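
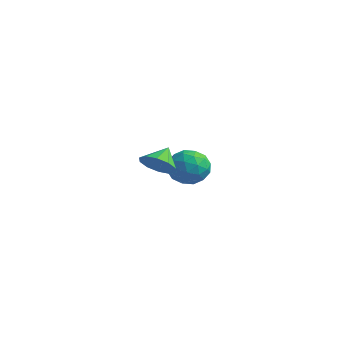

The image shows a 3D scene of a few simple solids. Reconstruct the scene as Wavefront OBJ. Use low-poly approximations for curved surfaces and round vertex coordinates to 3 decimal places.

v -2.526 1.675 0.85
v -1.837 2.289 0.561
v -1.463 0.531 0.959
v -0.774 1.145 0.67
v -1.185 1.254 1.539
v -1.842 1.961 1.471
v -1.458 0.859 0.049
v -2.115 1.566 -0.019
v -1.176 1.784 0.066
v -1.008 2.028 0.987
v -2.292 0.792 0.533
v -2.124 1.036 1.454
v -2.275 2.082 0.696
v -1.025 0.738 0.824
v -1.267 0.802 1.335
v -0.862 1.163 1.165
v -2.278 1.89 1.231
v -1.873 2.25 1.061
v -1.49 1.642 1.636
v -1.427 0.57 0.459
v -1.022 0.93 0.289
v -2.438 1.657 0.355
v -2.033 2.018 0.185
v -1.81 1.178 -0.116
v -1.481 2.147 0.235
v -0.856 1.474 0.299
v -1.258 1.306 -0.066
v -1.644 1.722 -0.106
v -1.382 2.29 0.777
v -0.757 1.618 0.841
v -0.999 1.682 1.351
v -1.386 2.097 1.311
v -0.994 1.994 0.485
v -2.543 1.202 0.679
v -1.918 0.53 0.743
v -1.914 0.723 0.209
v -2.301 1.138 0.169
v -2.444 1.346 1.221
v -1.819 0.673 1.285
v -1.656 1.098 1.626
v -2.042 1.514 1.586
v -2.306 0.826 1.035
v 2.125 -3.752 3.424
v 2.872 -3.529 3.41
v 1.915 -3.008 4.076
v 2.639 -3.29 3.063
v 2.209 -3.227 2.853
v 1.747 -3.365 2.862
v 1.43 -3.65 3.085
v 1.377 -3.975 3.438
v 1.611 -4.213 3.786
v 2.04 -4.276 3.996
v 2.502 -4.138 3.987
v 2.82 -3.853 3.763
f 1 38 17
f 38 12 41
f 17 41 6
f 38 41 17
f 1 17 13
f 17 6 18
f 13 18 2
f 17 18 13
f 1 13 22
f 13 2 23
f 22 23 8
f 13 23 22
f 1 22 34
f 22 8 37
f 34 37 11
f 22 37 34
f 1 34 38
f 34 11 42
f 38 42 12
f 34 42 38
f 2 18 29
f 18 6 32
f 29 32 10
f 18 32 29
f 6 41 19
f 41 12 40
f 19 40 5
f 41 40 19
f 12 42 39
f 42 11 35
f 39 35 3
f 42 35 39
f 11 37 36
f 37 8 24
f 36 24 7
f 37 24 36
f 8 23 28
f 23 2 25
f 28 25 9
f 23 25 28
f 4 30 16
f 30 10 31
f 16 31 5
f 30 31 16
f 4 16 14
f 16 5 15
f 14 15 3
f 16 15 14
f 4 14 21
f 14 3 20
f 21 20 7
f 14 20 21
f 4 21 26
f 21 7 27
f 26 27 9
f 21 27 26
f 4 26 30
f 26 9 33
f 30 33 10
f 26 33 30
f 5 31 19
f 31 10 32
f 19 32 6
f 31 32 19
f 3 15 39
f 15 5 40
f 39 40 12
f 15 40 39
f 7 20 36
f 20 3 35
f 36 35 11
f 20 35 36
f 9 27 28
f 27 7 24
f 28 24 8
f 27 24 28
f 10 33 29
f 33 9 25
f 29 25 2
f 33 25 29
f 44 43 46
f 44 46 45
f 46 43 47
f 46 47 45
f 47 43 48
f 47 48 45
f 48 43 49
f 48 49 45
f 49 43 50
f 49 50 45
f 50 43 51
f 50 51 45
f 51 43 52
f 51 52 45
f 52 43 53
f 52 53 45
f 53 43 54
f 53 54 45
f 54 43 44
f 54 44 45



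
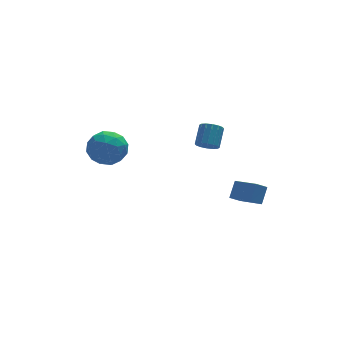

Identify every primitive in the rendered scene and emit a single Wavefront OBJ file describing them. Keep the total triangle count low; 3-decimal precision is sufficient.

v 4.165 -2.948 -1.395
v 3.467 -3.109 -0.884
v 3.398 -1.474 -1.976
v 2.7 -1.636 -1.465
v 4.68 -2.324 -0.495
v 3.982 -2.486 0.016
v 3.913 -0.851 -1.076
v 3.215 -1.012 -0.565
v -4.685 1.646 1.634
v -4.03 2.399 2.406
v -2.99 0.581 1.234
v -2.335 1.334 2.006
v -3.192 0.539 2.479
v -4.24 1.197 2.726
v -2.78 1.783 0.914
v -3.828 2.441 1.161
v -2.852 2.484 1.961
v -3.108 1.715 2.928
v -3.912 1.265 0.712
v -4.168 0.496 1.679
v -4.506 2.116 2.055
v -2.514 0.864 1.585
v -3.018 0.397 1.863
v -2.633 0.839 2.317
v -4.63 1.409 2.243
v -4.245 1.852 2.697
v -3.753 0.759 2.74
v -2.775 1.128 0.943
v -2.39 1.571 1.397
v -4.387 2.141 1.323
v -4.002 2.583 1.777
v -3.267 2.221 0.9
v -3.429 2.609 2.247
v -2.433 1.983 2.012
v -2.694 2.246 1.37
v -3.31 2.633 1.515
v -3.579 2.157 2.815
v -2.583 1.531 2.581
v -3.087 1.063 2.859
v -3.703 1.45 3.004
v -2.887 2.206 2.554
v -4.437 1.449 1.059
v -3.441 0.823 0.825
v -3.317 1.53 0.636
v -3.933 1.917 0.781
v -4.587 0.997 1.628
v -3.591 0.371 1.393
v -3.71 0.347 2.125
v -4.326 0.734 2.27
v -4.133 0.774 1.086
v 1.882 0.027 1.942
v 2.381 -0.436 2.103
v 2.918 0.471 3.04
v 2.418 0.933 2.878
v 2.52 -0.239 1.833
v 3.057 0.668 2.77
v 2.488 0.03 1.591
v 3.025 0.936 2.528
v 2.293 0.297 1.444
v 2.83 1.204 2.381
v 1.988 0.492 1.43
v 2.525 1.399 2.367
v 1.655 0.563 1.553
v 2.191 1.469 2.49
v 1.382 0.489 1.78
v 1.919 1.396 2.717
v 1.243 0.292 2.05
v 1.78 1.199 2.987
v 1.275 0.024 2.292
v 1.812 0.93 3.229
v 1.47 -0.244 2.439
v 2.007 0.663 3.376
v 1.775 -0.439 2.453
v 2.312 0.468 3.39
v 2.109 -0.509 2.33
v 2.645 0.397 3.267
f 2 4 1
f 5 2 1
f 1 4 3
f 3 5 1
f 2 8 4
f 6 2 5
f 6 8 2
f 4 8 3
f 7 5 3
f 3 8 7
f 7 6 5
f 8 6 7
f 9 46 25
f 46 20 49
f 25 49 14
f 46 49 25
f 9 25 21
f 25 14 26
f 21 26 10
f 25 26 21
f 9 21 30
f 21 10 31
f 30 31 16
f 21 31 30
f 9 30 42
f 30 16 45
f 42 45 19
f 30 45 42
f 9 42 46
f 42 19 50
f 46 50 20
f 42 50 46
f 10 26 37
f 26 14 40
f 37 40 18
f 26 40 37
f 14 49 27
f 49 20 48
f 27 48 13
f 49 48 27
f 20 50 47
f 50 19 43
f 47 43 11
f 50 43 47
f 19 45 44
f 45 16 32
f 44 32 15
f 45 32 44
f 16 31 36
f 31 10 33
f 36 33 17
f 31 33 36
f 12 38 24
f 38 18 39
f 24 39 13
f 38 39 24
f 12 24 22
f 24 13 23
f 22 23 11
f 24 23 22
f 12 22 29
f 22 11 28
f 29 28 15
f 22 28 29
f 12 29 34
f 29 15 35
f 34 35 17
f 29 35 34
f 12 34 38
f 34 17 41
f 38 41 18
f 34 41 38
f 13 39 27
f 39 18 40
f 27 40 14
f 39 40 27
f 11 23 47
f 23 13 48
f 47 48 20
f 23 48 47
f 15 28 44
f 28 11 43
f 44 43 19
f 28 43 44
f 17 35 36
f 35 15 32
f 36 32 16
f 35 32 36
f 18 41 37
f 41 17 33
f 37 33 10
f 41 33 37
f 52 51 55
f 52 55 53
f 53 55 56
f 53 56 54
f 55 51 57
f 55 57 56
f 56 57 58
f 56 58 54
f 57 51 59
f 57 59 58
f 58 59 60
f 58 60 54
f 59 51 61
f 59 61 60
f 60 61 62
f 60 62 54
f 61 51 63
f 61 63 62
f 62 63 64
f 62 64 54
f 63 51 65
f 63 65 64
f 64 65 66
f 64 66 54
f 65 51 67
f 65 67 66
f 66 67 68
f 66 68 54
f 67 51 69
f 67 69 68
f 68 69 70
f 68 70 54
f 69 51 71
f 69 71 70
f 70 71 72
f 70 72 54
f 71 51 73
f 71 73 72
f 72 73 74
f 72 74 54
f 73 51 75
f 73 75 74
f 74 75 76
f 74 76 54
f 75 51 52
f 75 52 76
f 76 52 53
f 76 53 54



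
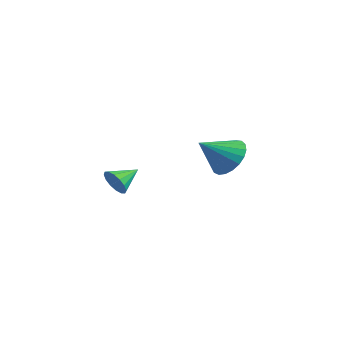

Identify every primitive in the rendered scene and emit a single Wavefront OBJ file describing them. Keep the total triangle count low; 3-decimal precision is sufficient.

v 1.74 3.916 -1.26
v 2.49 3.388 -1.576
v 1.3 2.704 -0.28
v 2.651 3.583 -1.263
v 2.655 3.836 -0.948
v 2.501 4.102 -0.688
v 2.215 4.337 -0.527
v 1.847 4.499 -0.492
v 1.461 4.56 -0.59
v 1.123 4.509 -0.805
v 0.892 4.356 -1.097
v 0.807 4.127 -1.419
v 0.884 3.862 -1.712
v 1.109 3.606 -1.928
v 1.443 3.403 -2.028
v 1.828 3.289 -1.995
v 2.199 3.284 -1.836
v -3.324 2.437 -3.757
v -3.076 2.172 -3.159
v -3.196 3.583 -3.303
v -2.784 2.222 -3.368
v -2.637 2.33 -3.681
v -2.674 2.466 -4.015
v -2.885 2.595 -4.279
v -3.214 2.681 -4.404
v -3.573 2.702 -4.356
v -3.864 2.652 -4.147
v -4.012 2.544 -3.834
v -3.975 2.408 -3.5
v -3.763 2.279 -3.236
v -3.434 2.193 -3.111
f 2 1 4
f 2 4 3
f 4 1 5
f 4 5 3
f 5 1 6
f 5 6 3
f 6 1 7
f 6 7 3
f 7 1 8
f 7 8 3
f 8 1 9
f 8 9 3
f 9 1 10
f 9 10 3
f 10 1 11
f 10 11 3
f 11 1 12
f 11 12 3
f 12 1 13
f 12 13 3
f 13 1 14
f 13 14 3
f 14 1 15
f 14 15 3
f 15 1 16
f 15 16 3
f 16 1 17
f 16 17 3
f 17 1 2
f 17 2 3
f 19 18 21
f 19 21 20
f 21 18 22
f 21 22 20
f 22 18 23
f 22 23 20
f 23 18 24
f 23 24 20
f 24 18 25
f 24 25 20
f 25 18 26
f 25 26 20
f 26 18 27
f 26 27 20
f 27 18 28
f 27 28 20
f 28 18 29
f 28 29 20
f 29 18 30
f 29 30 20
f 30 18 31
f 30 31 20
f 31 18 19
f 31 19 20



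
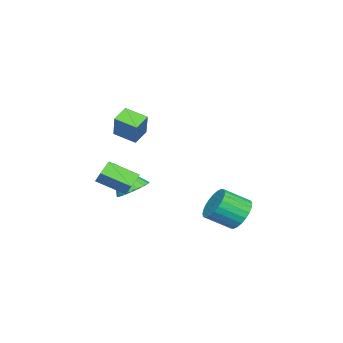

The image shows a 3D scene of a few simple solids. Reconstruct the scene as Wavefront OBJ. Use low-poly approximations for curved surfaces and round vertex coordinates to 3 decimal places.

v 3.087 -3.356 0.528
v 3.907 -2.678 1.513
v 2.768 -1.793 -0.284
v 3.588 -1.115 0.7
v 3.852 -3.485 -0.02
v 4.672 -2.807 0.964
v 3.533 -1.922 -0.833
v 4.353 -1.244 0.152
v 2.144 3.848 -1.909
v 2.757 4.525 -1.411
v 3.409 3.289 -0.533
v 2.796 2.612 -1.031
v 2.43 4.523 -1.171
v 3.082 3.287 -0.293
v 2.059 4.418 -1.043
v 2.711 3.182 -0.165
v 1.701 4.226 -1.047
v 2.354 2.991 -0.169
v 1.411 3.977 -1.182
v 2.063 2.742 -0.305
v 1.232 3.708 -1.428
v 1.884 2.473 -0.55
v 1.192 3.461 -1.747
v 1.844 2.225 -0.869
v 1.297 3.272 -2.091
v 1.949 2.036 -1.213
v 1.531 3.171 -2.407
v 2.183 1.935 -1.529
v 1.858 3.173 -2.647
v 2.51 1.937 -1.769
v 2.229 3.278 -2.775
v 2.881 2.042 -1.897
v 2.586 3.469 -2.771
v 3.239 2.234 -1.893
v 2.877 3.718 -2.635
v 3.529 2.483 -1.758
v 3.056 3.987 -2.39
v 3.708 2.752 -1.512
v 3.096 4.235 -2.071
v 3.748 2.999 -1.193
v 2.991 4.424 -1.727
v 3.643 3.188 -0.849
v 0.235 -2.934 -1.971
v 1.226 -3.065 -2.017
v 0.165 -4.086 -0.229
v 1.186 -2.694 -1.774
v 0.958 -2.371 -1.57
v 0.587 -2.16 -1.446
v 0.146 -2.102 -1.425
v -0.277 -2.209 -1.513
v -0.599 -2.459 -1.691
v -0.755 -2.804 -1.925
v -0.715 -3.174 -2.169
v -0.487 -3.498 -2.373
v -0.116 -3.709 -2.497
v 0.325 -3.767 -2.518
v 0.748 -3.66 -2.43
v 1.069 -3.41 -2.252
v 1.633 -3.421 2.568
v 0.708 -3.208 3.039
v 1.708 -2.143 2.138
v 0.783 -1.93 2.609
v 2.457 -2.99 3.991
v 1.532 -2.777 4.462
v 2.532 -1.712 3.561
v 1.607 -1.499 4.032
f 2 4 1
f 5 2 1
f 1 4 3
f 3 5 1
f 2 8 4
f 6 2 5
f 6 8 2
f 4 8 3
f 7 5 3
f 3 8 7
f 7 6 5
f 8 6 7
f 10 9 13
f 10 13 11
f 11 13 14
f 11 14 12
f 13 9 15
f 13 15 14
f 14 15 16
f 14 16 12
f 15 9 17
f 15 17 16
f 16 17 18
f 16 18 12
f 17 9 19
f 17 19 18
f 18 19 20
f 18 20 12
f 19 9 21
f 19 21 20
f 20 21 22
f 20 22 12
f 21 9 23
f 21 23 22
f 22 23 24
f 22 24 12
f 23 9 25
f 23 25 24
f 24 25 26
f 24 26 12
f 25 9 27
f 25 27 26
f 26 27 28
f 26 28 12
f 27 9 29
f 27 29 28
f 28 29 30
f 28 30 12
f 29 9 31
f 29 31 30
f 30 31 32
f 30 32 12
f 31 9 33
f 31 33 32
f 32 33 34
f 32 34 12
f 33 9 35
f 33 35 34
f 34 35 36
f 34 36 12
f 35 9 37
f 35 37 36
f 36 37 38
f 36 38 12
f 37 9 39
f 37 39 38
f 38 39 40
f 38 40 12
f 39 9 41
f 39 41 40
f 40 41 42
f 40 42 12
f 41 9 10
f 41 10 42
f 42 10 11
f 42 11 12
f 44 43 46
f 44 46 45
f 46 43 47
f 46 47 45
f 47 43 48
f 47 48 45
f 48 43 49
f 48 49 45
f 49 43 50
f 49 50 45
f 50 43 51
f 50 51 45
f 51 43 52
f 51 52 45
f 52 43 53
f 52 53 45
f 53 43 54
f 53 54 45
f 54 43 55
f 54 55 45
f 55 43 56
f 55 56 45
f 56 43 57
f 56 57 45
f 57 43 58
f 57 58 45
f 58 43 44
f 58 44 45
f 60 62 59
f 63 60 59
f 59 62 61
f 61 63 59
f 60 66 62
f 64 60 63
f 64 66 60
f 62 66 61
f 65 63 61
f 61 66 65
f 65 64 63
f 66 64 65



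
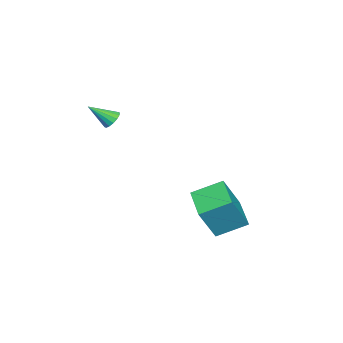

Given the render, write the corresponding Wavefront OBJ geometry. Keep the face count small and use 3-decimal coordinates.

v 1.365 2.645 -3.858
v 2.259 2.226 -2.235
v 0.668 3.932 -3.142
v 1.562 3.514 -1.518
v 2.878 3.766 -4.402
v 3.772 3.348 -2.778
v 2.181 5.054 -3.685
v 3.075 4.635 -2.062
v 3.626 -0.955 2.2
v 4.111 -0.828 2
v 4.214 -1.845 3.06
v 4.071 -0.65 2.211
v 3.912 -0.553 2.42
v 3.676 -0.565 2.57
v 3.427 -0.68 2.621
v 3.231 -0.87 2.559
v 3.141 -1.082 2.401
v 3.18 -1.26 2.19
v 3.339 -1.357 1.981
v 3.575 -1.345 1.831
v 3.824 -1.23 1.78
v 4.02 -1.04 1.842
f 2 4 1
f 5 2 1
f 1 4 3
f 3 5 1
f 2 8 4
f 6 2 5
f 6 8 2
f 4 8 3
f 7 5 3
f 3 8 7
f 7 6 5
f 8 6 7
f 10 9 12
f 10 12 11
f 12 9 13
f 12 13 11
f 13 9 14
f 13 14 11
f 14 9 15
f 14 15 11
f 15 9 16
f 15 16 11
f 16 9 17
f 16 17 11
f 17 9 18
f 17 18 11
f 18 9 19
f 18 19 11
f 19 9 20
f 19 20 11
f 20 9 21
f 20 21 11
f 21 9 22
f 21 22 11
f 22 9 10
f 22 10 11



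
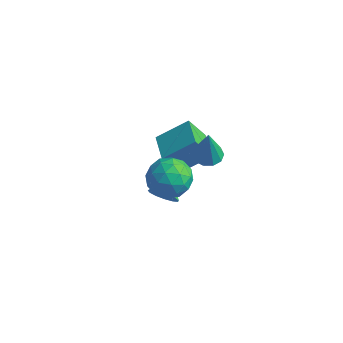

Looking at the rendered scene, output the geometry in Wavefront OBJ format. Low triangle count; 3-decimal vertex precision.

v 2.706 -1.152 2.68
v 3.673 -1.886 2.562
v 1.887 -2.434 3.938
v 2.854 -3.168 3.82
v 2.967 -2.097 4.393
v 3.473 -1.305 3.616
v 2.087 -3.015 2.884
v 2.593 -2.223 2.107
v 3.29 -3.037 2.688
v 3.835 -2.47 3.621
v 1.725 -1.85 2.879
v 2.27 -1.283 3.812
v 3.261 -1.407 2.511
v 2.299 -2.913 3.989
v 2.365 -2.284 4.326
v 2.934 -2.715 4.257
v 3.144 -1.065 3.13
v 3.712 -1.496 3.061
v 3.298 -1.62 4.137
v 1.848 -2.824 3.439
v 2.416 -3.255 3.37
v 2.626 -1.605 2.243
v 3.195 -2.036 2.174
v 2.262 -2.7 2.363
v 3.605 -2.515 2.515
v 3.124 -3.268 3.255
v 2.672 -3.178 2.705
v 2.97 -2.713 2.248
v 3.925 -2.181 3.063
v 3.444 -2.934 3.803
v 3.51 -2.305 4.14
v 3.807 -1.84 3.683
v 3.7 -2.858 3.138
v 2.116 -1.386 2.697
v 1.635 -2.139 3.437
v 1.753 -2.48 2.817
v 2.05 -2.015 2.36
v 2.436 -1.052 3.245
v 1.955 -1.805 3.985
v 2.59 -1.607 4.252
v 2.888 -1.142 3.795
v 1.86 -1.462 3.362
v -1.925 3.261 -1.15
v -0.719 4.544 -0.042
v -1.271 3.873 -2.571
v -0.064 5.156 -1.463
v -0.616 1.984 -1.097
v 0.591 3.267 0.011
v 0.039 2.596 -2.518
v 1.245 3.879 -1.41
v 1.914 2.449 0.468
v 2.73 2.448 0.391
v 2.106 2.191 2.512
v 2.58 2.927 0.465
v 2.176 3.223 0.541
v 1.671 3.223 0.588
v 1.259 2.928 0.59
v 1.097 2.45 0.545
v 1.247 1.972 0.47
v 1.652 1.676 0.395
v 2.156 1.675 0.347
v 2.568 1.97 0.346
v 0.021 1.197 -3.302
v 0.309 1.617 -4.007
v -0.181 2.283 -2.738
v -0.174 1.56 -4.069
v -0.595 1.387 -3.887
v -0.821 1.154 -3.519
v -0.779 0.935 -3.083
v -0.484 0.799 -2.716
v -0.028 0.789 -2.535
v 0.443 0.909 -2.598
v 0.78 1.121 -2.884
v 0.876 1.356 -3.303
v 0.701 1.542 -3.722
f 1 38 17
f 38 12 41
f 17 41 6
f 38 41 17
f 1 17 13
f 17 6 18
f 13 18 2
f 17 18 13
f 1 13 22
f 13 2 23
f 22 23 8
f 13 23 22
f 1 22 34
f 22 8 37
f 34 37 11
f 22 37 34
f 1 34 38
f 34 11 42
f 38 42 12
f 34 42 38
f 2 18 29
f 18 6 32
f 29 32 10
f 18 32 29
f 6 41 19
f 41 12 40
f 19 40 5
f 41 40 19
f 12 42 39
f 42 11 35
f 39 35 3
f 42 35 39
f 11 37 36
f 37 8 24
f 36 24 7
f 37 24 36
f 8 23 28
f 23 2 25
f 28 25 9
f 23 25 28
f 4 30 16
f 30 10 31
f 16 31 5
f 30 31 16
f 4 16 14
f 16 5 15
f 14 15 3
f 16 15 14
f 4 14 21
f 14 3 20
f 21 20 7
f 14 20 21
f 4 21 26
f 21 7 27
f 26 27 9
f 21 27 26
f 4 26 30
f 26 9 33
f 30 33 10
f 26 33 30
f 5 31 19
f 31 10 32
f 19 32 6
f 31 32 19
f 3 15 39
f 15 5 40
f 39 40 12
f 15 40 39
f 7 20 36
f 20 3 35
f 36 35 11
f 20 35 36
f 9 27 28
f 27 7 24
f 28 24 8
f 27 24 28
f 10 33 29
f 33 9 25
f 29 25 2
f 33 25 29
f 44 46 43
f 47 44 43
f 43 46 45
f 45 47 43
f 44 50 46
f 48 44 47
f 48 50 44
f 46 50 45
f 49 47 45
f 45 50 49
f 49 48 47
f 50 48 49
f 52 51 54
f 52 54 53
f 54 51 55
f 54 55 53
f 55 51 56
f 55 56 53
f 56 51 57
f 56 57 53
f 57 51 58
f 57 58 53
f 58 51 59
f 58 59 53
f 59 51 60
f 59 60 53
f 60 51 61
f 60 61 53
f 61 51 62
f 61 62 53
f 62 51 52
f 62 52 53
f 64 63 66
f 64 66 65
f 66 63 67
f 66 67 65
f 67 63 68
f 67 68 65
f 68 63 69
f 68 69 65
f 69 63 70
f 69 70 65
f 70 63 71
f 70 71 65
f 71 63 72
f 71 72 65
f 72 63 73
f 72 73 65
f 73 63 74
f 73 74 65
f 74 63 75
f 74 75 65
f 75 63 64
f 75 64 65



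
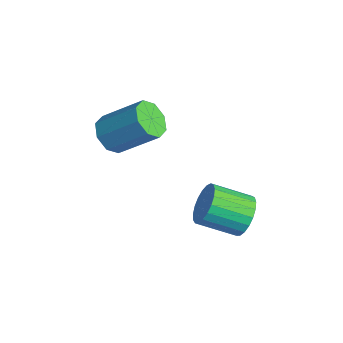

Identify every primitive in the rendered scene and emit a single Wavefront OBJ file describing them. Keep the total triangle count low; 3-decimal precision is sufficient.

v 3.875 0.556 -1.308
v 4.222 0.042 -1.889
v 3.532 -1.21 -1.194
v 3.185 -0.696 -0.612
v 4.47 0.046 -1.637
v 3.78 -1.207 -0.941
v 4.615 0.137 -1.328
v 3.924 -1.115 -0.632
v 4.632 0.302 -1.015
v 3.941 -0.951 -0.32
v 4.518 0.51 -0.753
v 3.828 -0.742 -0.058
v 4.293 0.726 -0.587
v 3.603 -0.526 0.108
v 3.996 0.913 -0.546
v 3.305 -0.339 0.15
v 3.678 1.038 -0.636
v 2.987 -0.214 0.059
v 3.394 1.08 -0.842
v 2.704 -0.172 -0.147
v 3.193 1.031 -1.129
v 2.503 -0.221 -0.434
v 3.11 0.9 -1.447
v 2.42 -0.352 -0.752
v 3.16 0.71 -1.741
v 2.47 -0.542 -1.045
v 3.333 0.493 -1.959
v 2.643 -0.759 -1.264
v 3.6 0.287 -2.066
v 2.91 -0.965 -1.37
v 3.914 0.127 -2.041
v 3.224 -1.125 -1.345
v -0.52 -2.467 0.834
v 0.151 -2.934 0.769
v 1.071 -1.78 1.981
v 0.4 -1.313 2.046
v 0.136 -2.474 0.343
v 1.056 -1.32 1.554
v -0.263 -2.01 0.204
v 0.657 -0.856 1.415
v -0.813 -1.814 0.434
v 0.108 -0.66 1.646
v -1.191 -2 0.899
v -0.271 -0.846 2.111
v -1.176 -2.46 1.326
v -0.256 -1.306 2.537
v -0.777 -2.924 1.465
v 0.143 -1.77 2.676
v -0.228 -3.12 1.234
v 0.693 -1.966 2.446
f 2 1 5
f 2 5 3
f 3 5 6
f 3 6 4
f 5 1 7
f 5 7 6
f 6 7 8
f 6 8 4
f 7 1 9
f 7 9 8
f 8 9 10
f 8 10 4
f 9 1 11
f 9 11 10
f 10 11 12
f 10 12 4
f 11 1 13
f 11 13 12
f 12 13 14
f 12 14 4
f 13 1 15
f 13 15 14
f 14 15 16
f 14 16 4
f 15 1 17
f 15 17 16
f 16 17 18
f 16 18 4
f 17 1 19
f 17 19 18
f 18 19 20
f 18 20 4
f 19 1 21
f 19 21 20
f 20 21 22
f 20 22 4
f 21 1 23
f 21 23 22
f 22 23 24
f 22 24 4
f 23 1 25
f 23 25 24
f 24 25 26
f 24 26 4
f 25 1 27
f 25 27 26
f 26 27 28
f 26 28 4
f 27 1 29
f 27 29 28
f 28 29 30
f 28 30 4
f 29 1 31
f 29 31 30
f 30 31 32
f 30 32 4
f 31 1 2
f 31 2 32
f 32 2 3
f 32 3 4
f 34 33 37
f 34 37 35
f 35 37 38
f 35 38 36
f 37 33 39
f 37 39 38
f 38 39 40
f 38 40 36
f 39 33 41
f 39 41 40
f 40 41 42
f 40 42 36
f 41 33 43
f 41 43 42
f 42 43 44
f 42 44 36
f 43 33 45
f 43 45 44
f 44 45 46
f 44 46 36
f 45 33 47
f 45 47 46
f 46 47 48
f 46 48 36
f 47 33 49
f 47 49 48
f 48 49 50
f 48 50 36
f 49 33 34
f 49 34 50
f 50 34 35
f 50 35 36



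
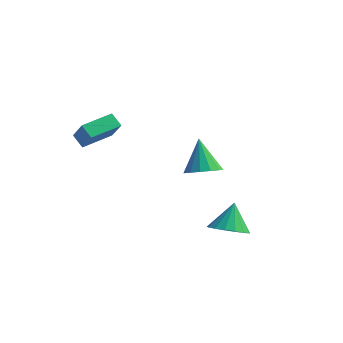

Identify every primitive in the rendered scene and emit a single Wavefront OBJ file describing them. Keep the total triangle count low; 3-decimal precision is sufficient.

v -3.689 -2.666 2.92
v -4.297 -2.445 3.44
v -2.968 -1.15 3.12
v -3.576 -0.93 3.64
v -2.904 -3.19 4.06
v -3.512 -2.97 4.58
v -2.183 -1.675 4.26
v -2.791 -1.454 4.78
v -0.204 2.867 -0.812
v 0.461 3.581 -0.905
v -0.876 3.713 0.872
v 0.052 3.75 -1.153
v -0.426 3.682 -1.309
v -0.844 3.396 -1.333
v -1.091 2.969 -1.216
v -1.101 2.514 -0.992
v -0.87 2.154 -0.719
v -0.461 1.985 -0.471
v 0.017 2.052 -0.314
v 0.435 2.338 -0.291
v 0.682 2.766 -0.407
v 0.692 3.22 -0.632
v 2.538 -0.043 -2.426
v 3.481 -0.351 -2.147
v 2.422 0.823 -1.074
v 3.563 0.061 -2.405
v 3.41 0.45 -2.667
v 3.058 0.725 -2.874
v 2.586 0.825 -2.978
v 2.104 0.726 -2.956
v 1.721 0.45 -2.813
v 1.525 0.062 -2.581
v 1.562 -0.351 -2.313
v 1.822 -0.693 -2.071
v 2.246 -0.886 -1.911
v 2.737 -0.886 -1.869
v 3.183 -0.693 -1.954
f 2 4 1
f 5 2 1
f 1 4 3
f 3 5 1
f 2 8 4
f 6 2 5
f 6 8 2
f 4 8 3
f 7 5 3
f 3 8 7
f 7 6 5
f 8 6 7
f 10 9 12
f 10 12 11
f 12 9 13
f 12 13 11
f 13 9 14
f 13 14 11
f 14 9 15
f 14 15 11
f 15 9 16
f 15 16 11
f 16 9 17
f 16 17 11
f 17 9 18
f 17 18 11
f 18 9 19
f 18 19 11
f 19 9 20
f 19 20 11
f 20 9 21
f 20 21 11
f 21 9 22
f 21 22 11
f 22 9 10
f 22 10 11
f 24 23 26
f 24 26 25
f 26 23 27
f 26 27 25
f 27 23 28
f 27 28 25
f 28 23 29
f 28 29 25
f 29 23 30
f 29 30 25
f 30 23 31
f 30 31 25
f 31 23 32
f 31 32 25
f 32 23 33
f 32 33 25
f 33 23 34
f 33 34 25
f 34 23 35
f 34 35 25
f 35 23 36
f 35 36 25
f 36 23 37
f 36 37 25
f 37 23 24
f 37 24 25



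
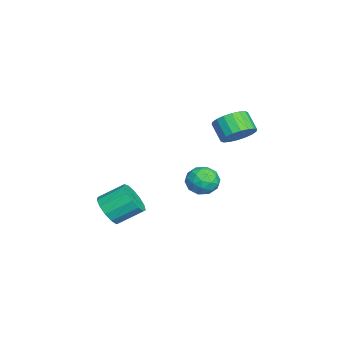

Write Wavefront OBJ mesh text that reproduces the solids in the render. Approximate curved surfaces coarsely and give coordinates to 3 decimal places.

v -1.9 3.342 2.92
v -1.118 3.051 3.452
v -1.878 2.547 4.293
v -2.66 2.838 3.76
v -1.204 3.452 3.615
v -1.964 2.947 4.455
v -1.428 3.83 3.64
v -2.187 3.326 4.48
v -1.745 4.112 3.522
v -2.505 3.608 4.363
v -2.093 4.242 3.285
v -2.853 3.737 4.126
v -2.403 4.193 2.976
v -3.163 3.689 3.816
v -2.613 3.976 2.655
v -3.373 3.471 3.496
v -2.682 3.633 2.387
v -3.442 3.129 3.228
v -2.596 3.233 2.225
v -3.356 2.728 3.065
v -2.373 2.854 2.2
v -3.132 2.35 3.04
v -2.055 2.572 2.317
v -2.815 2.068 3.158
v -1.707 2.443 2.554
v -2.467 1.938 3.395
v -1.397 2.491 2.864
v -2.157 1.987 3.704
v -1.187 2.709 3.184
v -1.947 2.204 4.025
v -2.619 -3.417 -3.252
v -1.963 -2.909 -3.863
v -2.185 -1.535 -2.959
v -2.841 -2.043 -2.348
v -2.49 -2.841 -4.096
v -2.713 -1.467 -3.192
v -3.058 -2.956 -4.061
v -3.28 -1.581 -3.157
v -3.487 -3.217 -3.77
v -3.709 -1.843 -2.866
v -3.64 -3.542 -3.313
v -3.862 -2.167 -2.41
v -3.468 -3.827 -2.838
v -3.691 -2.452 -1.934
v -3.028 -3.982 -2.494
v -3.25 -2.607 -1.59
v -2.457 -3.958 -2.39
v -2.679 -2.583 -1.486
v -1.938 -3.762 -2.56
v -2.16 -2.387 -1.657
v -1.635 -3.457 -2.95
v -1.857 -2.082 -2.046
v -1.644 -3.139 -3.436
v -1.867 -1.764 -2.532
v -3.101 1.997 -1.782
v -2.575 2.265 -1.016
v -3.465 0.655 -1.064
v -2.939 0.923 -0.298
v -3.764 1.385 -0.504
v -3.539 2.214 -0.948
v -2.501 0.706 -1.132
v -2.276 1.535 -1.576
v -2.205 1.467 -0.614
v -2.985 1.886 -0.226
v -3.055 1.034 -1.854
v -3.835 1.453 -1.466
v -2.806 2.249 -1.462
v -3.234 0.671 -0.618
v -3.719 0.943 -0.739
v -3.41 1.1 -0.288
v -3.372 2.219 -1.422
v -3.063 2.376 -0.972
v -3.762 1.859 -0.671
v -2.977 0.544 -1.108
v -2.668 0.701 -0.658
v -2.63 1.82 -1.792
v -2.321 1.977 -1.341
v -2.278 1.061 -1.409
v -2.279 1.937 -0.775
v -2.493 1.148 -0.353
v -2.236 1.021 -0.844
v -2.104 1.508 -1.105
v -2.738 2.184 -0.547
v -2.952 1.395 -0.125
v -3.437 1.666 -0.246
v -3.304 2.154 -0.507
v -2.52 1.715 -0.311
v -3.088 1.525 -1.955
v -3.302 0.736 -1.533
v -2.736 0.766 -1.573
v -2.603 1.254 -1.834
v -3.547 1.772 -1.727
v -3.761 0.983 -1.305
v -3.936 1.412 -0.975
v -3.804 1.899 -1.236
v -3.52 1.205 -1.769
f 2 1 5
f 2 5 3
f 3 5 6
f 3 6 4
f 5 1 7
f 5 7 6
f 6 7 8
f 6 8 4
f 7 1 9
f 7 9 8
f 8 9 10
f 8 10 4
f 9 1 11
f 9 11 10
f 10 11 12
f 10 12 4
f 11 1 13
f 11 13 12
f 12 13 14
f 12 14 4
f 13 1 15
f 13 15 14
f 14 15 16
f 14 16 4
f 15 1 17
f 15 17 16
f 16 17 18
f 16 18 4
f 17 1 19
f 17 19 18
f 18 19 20
f 18 20 4
f 19 1 21
f 19 21 20
f 20 21 22
f 20 22 4
f 21 1 23
f 21 23 22
f 22 23 24
f 22 24 4
f 23 1 25
f 23 25 24
f 24 25 26
f 24 26 4
f 25 1 27
f 25 27 26
f 26 27 28
f 26 28 4
f 27 1 29
f 27 29 28
f 28 29 30
f 28 30 4
f 29 1 2
f 29 2 30
f 30 2 3
f 30 3 4
f 32 31 35
f 32 35 33
f 33 35 36
f 33 36 34
f 35 31 37
f 35 37 36
f 36 37 38
f 36 38 34
f 37 31 39
f 37 39 38
f 38 39 40
f 38 40 34
f 39 31 41
f 39 41 40
f 40 41 42
f 40 42 34
f 41 31 43
f 41 43 42
f 42 43 44
f 42 44 34
f 43 31 45
f 43 45 44
f 44 45 46
f 44 46 34
f 45 31 47
f 45 47 46
f 46 47 48
f 46 48 34
f 47 31 49
f 47 49 48
f 48 49 50
f 48 50 34
f 49 31 51
f 49 51 50
f 50 51 52
f 50 52 34
f 51 31 53
f 51 53 52
f 52 53 54
f 52 54 34
f 53 31 32
f 53 32 54
f 54 32 33
f 54 33 34
f 55 92 71
f 92 66 95
f 71 95 60
f 92 95 71
f 55 71 67
f 71 60 72
f 67 72 56
f 71 72 67
f 55 67 76
f 67 56 77
f 76 77 62
f 67 77 76
f 55 76 88
f 76 62 91
f 88 91 65
f 76 91 88
f 55 88 92
f 88 65 96
f 92 96 66
f 88 96 92
f 56 72 83
f 72 60 86
f 83 86 64
f 72 86 83
f 60 95 73
f 95 66 94
f 73 94 59
f 95 94 73
f 66 96 93
f 96 65 89
f 93 89 57
f 96 89 93
f 65 91 90
f 91 62 78
f 90 78 61
f 91 78 90
f 62 77 82
f 77 56 79
f 82 79 63
f 77 79 82
f 58 84 70
f 84 64 85
f 70 85 59
f 84 85 70
f 58 70 68
f 70 59 69
f 68 69 57
f 70 69 68
f 58 68 75
f 68 57 74
f 75 74 61
f 68 74 75
f 58 75 80
f 75 61 81
f 80 81 63
f 75 81 80
f 58 80 84
f 80 63 87
f 84 87 64
f 80 87 84
f 59 85 73
f 85 64 86
f 73 86 60
f 85 86 73
f 57 69 93
f 69 59 94
f 93 94 66
f 69 94 93
f 61 74 90
f 74 57 89
f 90 89 65
f 74 89 90
f 63 81 82
f 81 61 78
f 82 78 62
f 81 78 82
f 64 87 83
f 87 63 79
f 83 79 56
f 87 79 83



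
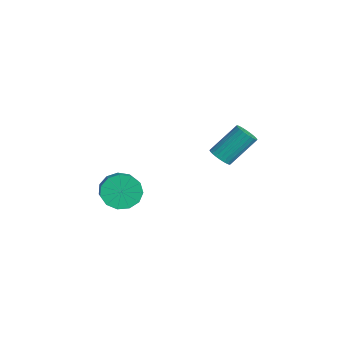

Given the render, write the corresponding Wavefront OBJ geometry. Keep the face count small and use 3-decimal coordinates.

v -2.255 2.014 -1.899
v -1.69 2.296 -2.179
v -1.681 3.767 -0.681
v -2.245 3.486 -0.401
v -1.885 2.429 -2.309
v -1.876 3.9 -0.81
v -2.137 2.499 -2.376
v -2.127 3.97 -0.878
v -2.406 2.495 -2.37
v -2.396 3.967 -0.872
v -2.652 2.418 -2.293
v -2.643 3.889 -0.795
v -2.838 2.28 -2.156
v -2.828 3.751 -0.658
v -2.934 2.101 -1.98
v -2.925 3.572 -0.481
v -2.928 1.909 -1.791
v -2.919 3.38 -0.293
v -2.819 1.733 -1.619
v -2.81 3.204 -0.121
v -2.624 1.6 -1.49
v -2.615 3.071 0.009
v -2.373 1.53 -1.422
v -2.363 3.001 0.076
v -2.104 1.533 -1.428
v -2.094 3.005 0.07
v -1.857 1.611 -1.505
v -1.848 3.082 -0.007
v -1.672 1.749 -1.642
v -1.662 3.22 -0.144
v -1.575 1.928 -1.819
v -1.566 3.399 -0.32
v -1.581 2.12 -2.007
v -1.572 3.591 -0.509
v -3.202 -3.043 -3.671
v -2.629 -2.845 -4.564
v -1.344 -3.219 -3.822
v -1.918 -3.417 -2.929
v -2.654 -2.32 -4.257
v -1.369 -2.694 -3.515
v -2.853 -2.025 -3.763
v -1.568 -2.399 -3.021
v -3.163 -2.053 -3.24
v -1.878 -2.427 -2.498
v -3.486 -2.396 -2.854
v -2.201 -2.77 -2.112
v -3.718 -2.944 -2.727
v -2.434 -3.318 -1.985
v -3.787 -3.523 -2.9
v -2.502 -3.897 -2.158
v -3.67 -3.95 -3.318
v -2.386 -4.324 -2.576
v -3.405 -4.089 -3.848
v -2.12 -4.463 -3.106
v -3.075 -3.896 -4.321
v -1.79 -4.27 -3.579
v -2.786 -3.432 -4.588
v -1.501 -3.806 -3.846
f 2 1 5
f 2 5 3
f 3 5 6
f 3 6 4
f 5 1 7
f 5 7 6
f 6 7 8
f 6 8 4
f 7 1 9
f 7 9 8
f 8 9 10
f 8 10 4
f 9 1 11
f 9 11 10
f 10 11 12
f 10 12 4
f 11 1 13
f 11 13 12
f 12 13 14
f 12 14 4
f 13 1 15
f 13 15 14
f 14 15 16
f 14 16 4
f 15 1 17
f 15 17 16
f 16 17 18
f 16 18 4
f 17 1 19
f 17 19 18
f 18 19 20
f 18 20 4
f 19 1 21
f 19 21 20
f 20 21 22
f 20 22 4
f 21 1 23
f 21 23 22
f 22 23 24
f 22 24 4
f 23 1 25
f 23 25 24
f 24 25 26
f 24 26 4
f 25 1 27
f 25 27 26
f 26 27 28
f 26 28 4
f 27 1 29
f 27 29 28
f 28 29 30
f 28 30 4
f 29 1 31
f 29 31 30
f 30 31 32
f 30 32 4
f 31 1 33
f 31 33 32
f 32 33 34
f 32 34 4
f 33 1 2
f 33 2 34
f 34 2 3
f 34 3 4
f 36 35 39
f 36 39 37
f 37 39 40
f 37 40 38
f 39 35 41
f 39 41 40
f 40 41 42
f 40 42 38
f 41 35 43
f 41 43 42
f 42 43 44
f 42 44 38
f 43 35 45
f 43 45 44
f 44 45 46
f 44 46 38
f 45 35 47
f 45 47 46
f 46 47 48
f 46 48 38
f 47 35 49
f 47 49 48
f 48 49 50
f 48 50 38
f 49 35 51
f 49 51 50
f 50 51 52
f 50 52 38
f 51 35 53
f 51 53 52
f 52 53 54
f 52 54 38
f 53 35 55
f 53 55 54
f 54 55 56
f 54 56 38
f 55 35 57
f 55 57 56
f 56 57 58
f 56 58 38
f 57 35 36
f 57 36 58
f 58 36 37
f 58 37 38



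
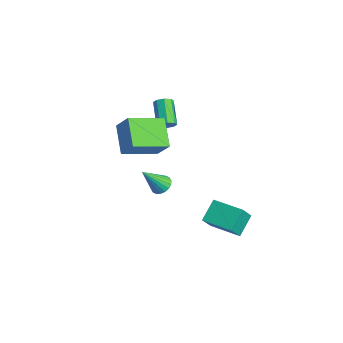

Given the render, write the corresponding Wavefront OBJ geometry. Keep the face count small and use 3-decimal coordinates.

v -0.649 -0.155 3.04
v -0.343 -0.253 3.51
v -1.684 0.156 4.471
v -1.991 0.255 4
v -0.313 0.16 3.375
v -1.654 0.57 4.336
v -0.48 0.39 3.043
v -1.822 0.799 4.004
v -0.747 0.3 2.71
v -2.088 0.709 3.671
v -0.956 -0.056 2.569
v -2.297 0.353 3.53
v -0.986 -0.47 2.704
v -2.327 -0.06 3.665
v -0.818 -0.699 3.036
v -2.16 -0.29 3.997
v -0.552 -0.609 3.369
v -1.893 -0.2 4.33
v 3.001 0.274 -2.52
v 2.37 1.269 -1.608
v 2.514 1.038 -3.69
v 1.883 2.033 -2.778
v 4.597 1.287 -2.522
v 3.966 2.282 -1.61
v 4.11 2.051 -3.692
v 3.479 3.046 -2.78
v 0.839 -3.547 2.864
v -0.721 -3.138 3.96
v 0.945 -1.452 2.234
v -0.614 -1.043 3.33
v 1.754 -3.237 4.05
v 0.195 -2.828 5.146
v 1.861 -1.142 3.42
v 0.301 -0.733 4.516
v -2.403 0.28 -3.646
v -1.709 0.213 -3.707
v -2.377 -0.92 -2.034
v -1.738 0.461 -3.522
v -1.899 0.674 -3.361
v -2.16 0.809 -3.256
v -2.469 0.839 -3.229
v -2.765 0.758 -3.284
v -2.989 0.583 -3.411
v -3.097 0.348 -3.584
v -3.068 0.099 -3.77
v -2.907 -0.113 -3.931
v -2.646 -0.248 -4.036
v -2.337 -0.278 -4.063
v -2.041 -0.198 -4.008
v -1.817 -0.022 -3.881
f 2 1 5
f 2 5 3
f 3 5 6
f 3 6 4
f 5 1 7
f 5 7 6
f 6 7 8
f 6 8 4
f 7 1 9
f 7 9 8
f 8 9 10
f 8 10 4
f 9 1 11
f 9 11 10
f 10 11 12
f 10 12 4
f 11 1 13
f 11 13 12
f 12 13 14
f 12 14 4
f 13 1 15
f 13 15 14
f 14 15 16
f 14 16 4
f 15 1 17
f 15 17 16
f 16 17 18
f 16 18 4
f 17 1 2
f 17 2 18
f 18 2 3
f 18 3 4
f 20 22 19
f 23 20 19
f 19 22 21
f 21 23 19
f 20 26 22
f 24 20 23
f 24 26 20
f 22 26 21
f 25 23 21
f 21 26 25
f 25 24 23
f 26 24 25
f 28 30 27
f 31 28 27
f 27 30 29
f 29 31 27
f 28 34 30
f 32 28 31
f 32 34 28
f 30 34 29
f 33 31 29
f 29 34 33
f 33 32 31
f 34 32 33
f 36 35 38
f 36 38 37
f 38 35 39
f 38 39 37
f 39 35 40
f 39 40 37
f 40 35 41
f 40 41 37
f 41 35 42
f 41 42 37
f 42 35 43
f 42 43 37
f 43 35 44
f 43 44 37
f 44 35 45
f 44 45 37
f 45 35 46
f 45 46 37
f 46 35 47
f 46 47 37
f 47 35 48
f 47 48 37
f 48 35 49
f 48 49 37
f 49 35 50
f 49 50 37
f 50 35 36
f 50 36 37



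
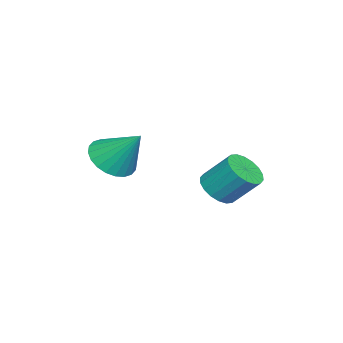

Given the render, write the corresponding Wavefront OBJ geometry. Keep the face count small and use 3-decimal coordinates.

v 1.027 3.396 -4.483
v 1.757 3.399 -4.505
v 1.783 4.307 -3.519
v 1.053 4.304 -3.497
v 1.677 3.632 -4.717
v 1.703 4.539 -3.731
v 1.469 3.818 -4.883
v 1.495 4.726 -3.897
v 1.173 3.92 -4.969
v 1.199 4.828 -3.984
v 0.848 3.919 -4.96
v 0.874 4.827 -3.974
v 0.559 3.814 -4.855
v 0.585 4.722 -3.87
v 0.362 3.627 -4.677
v 0.388 4.534 -3.692
v 0.297 3.393 -4.461
v 0.323 4.301 -3.475
v 0.377 3.161 -4.249
v 0.403 4.068 -3.263
v 0.585 2.974 -4.083
v 0.611 3.882 -3.097
v 0.881 2.872 -3.996
v 0.907 3.78 -3.011
v 1.206 2.873 -4.006
v 1.232 3.781 -3.02
v 1.495 2.978 -4.11
v 1.521 3.886 -3.125
v 1.692 3.166 -4.288
v 1.718 4.073 -3.303
v 2.118 0.317 -3.142
v 2.532 0.861 -3.712
v 2.402 1.363 -1.938
v 2.205 0.976 -3.734
v 1.865 0.99 -3.667
v 1.563 0.902 -3.519
v 1.346 0.725 -3.314
v 1.246 0.486 -3.083
v 1.279 0.221 -2.861
v 1.44 -0.029 -2.681
v 1.704 -0.227 -2.572
v 2.031 -0.341 -2.55
v 2.371 -0.356 -2.618
v 2.673 -0.268 -2.765
v 2.89 -0.091 -2.97
v 2.99 0.148 -3.202
v 2.957 0.413 -3.424
v 2.796 0.664 -3.603
f 2 1 5
f 2 5 3
f 3 5 6
f 3 6 4
f 5 1 7
f 5 7 6
f 6 7 8
f 6 8 4
f 7 1 9
f 7 9 8
f 8 9 10
f 8 10 4
f 9 1 11
f 9 11 10
f 10 11 12
f 10 12 4
f 11 1 13
f 11 13 12
f 12 13 14
f 12 14 4
f 13 1 15
f 13 15 14
f 14 15 16
f 14 16 4
f 15 1 17
f 15 17 16
f 16 17 18
f 16 18 4
f 17 1 19
f 17 19 18
f 18 19 20
f 18 20 4
f 19 1 21
f 19 21 20
f 20 21 22
f 20 22 4
f 21 1 23
f 21 23 22
f 22 23 24
f 22 24 4
f 23 1 25
f 23 25 24
f 24 25 26
f 24 26 4
f 25 1 27
f 25 27 26
f 26 27 28
f 26 28 4
f 27 1 29
f 27 29 28
f 28 29 30
f 28 30 4
f 29 1 2
f 29 2 30
f 30 2 3
f 30 3 4
f 32 31 34
f 32 34 33
f 34 31 35
f 34 35 33
f 35 31 36
f 35 36 33
f 36 31 37
f 36 37 33
f 37 31 38
f 37 38 33
f 38 31 39
f 38 39 33
f 39 31 40
f 39 40 33
f 40 31 41
f 40 41 33
f 41 31 42
f 41 42 33
f 42 31 43
f 42 43 33
f 43 31 44
f 43 44 33
f 44 31 45
f 44 45 33
f 45 31 46
f 45 46 33
f 46 31 47
f 46 47 33
f 47 31 48
f 47 48 33
f 48 31 32
f 48 32 33



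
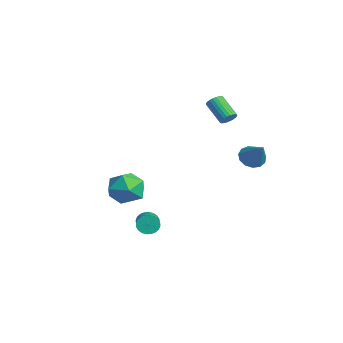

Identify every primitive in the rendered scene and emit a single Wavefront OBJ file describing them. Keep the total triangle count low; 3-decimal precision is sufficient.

v 2.746 -2.454 -0.244
v 3.438 -2.708 0.564
v 2.562 -4.172 -0.624
v 3.254 -4.426 0.184
v 2.264 -4.023 0.417
v 2.378 -2.961 0.652
v 3.622 -3.919 -0.712
v 3.736 -2.857 -0.477
v 3.979 -3.613 0.275
v 3.14 -3.677 0.973
v 2.86 -3.203 -1.033
v 2.021 -3.267 -0.335
v 2.739 -2.257 -2.645
v 3.009 -1.973 -3.086
v 4.731 -2.539 -2.396
v 4.461 -2.823 -1.955
v 2.999 -1.808 -2.926
v 4.721 -2.374 -2.236
v 2.949 -1.712 -2.723
v 4.672 -2.277 -2.033
v 2.868 -1.698 -2.509
v 4.59 -2.264 -1.818
v 2.767 -1.769 -2.315
v 4.489 -2.335 -1.624
v 2.661 -1.915 -2.171
v 4.384 -2.481 -1.481
v 2.567 -2.113 -2.099
v 4.29 -2.678 -1.409
v 2.5 -2.332 -2.111
v 4.222 -2.898 -1.421
v 2.469 -2.541 -2.204
v 4.191 -3.107 -1.514
v 2.479 -2.706 -2.364
v 4.201 -3.272 -1.674
v 2.528 -2.803 -2.567
v 4.251 -3.368 -1.877
v 2.61 -2.816 -2.782
v 4.332 -3.382 -2.091
v 2.711 -2.745 -2.976
v 4.433 -3.311 -2.285
v 2.816 -2.599 -3.119
v 4.539 -3.165 -2.429
v 2.91 -2.402 -3.191
v 4.633 -2.967 -2.501
v 2.978 -2.182 -3.179
v 4.7 -2.748 -2.489
v -0.742 3.375 2.238
v -0.466 2.989 2.426
v -1.582 2.64 3.35
v -1.858 3.025 3.162
v -0.412 3.138 2.547
v -1.528 2.788 3.471
v -0.409 3.323 2.621
v -1.525 2.973 3.544
v -0.456 3.515 2.637
v -1.572 3.166 3.56
v -0.547 3.687 2.592
v -1.663 3.337 3.515
v -0.668 3.81 2.493
v -1.784 3.461 3.416
v -0.8 3.868 2.355
v -1.915 3.518 3.279
v -0.923 3.85 2.2
v -2.038 3.501 3.124
v -1.018 3.76 2.05
v -2.134 3.411 2.974
v -1.072 3.612 1.929
v -2.188 3.262 2.853
v -1.075 3.427 1.856
v -2.191 3.077 2.779
v -1.028 3.234 1.84
v -2.144 2.885 2.763
v -0.937 3.063 1.885
v -2.053 2.713 2.808
v -0.816 2.939 1.984
v -1.932 2.59 2.907
v -0.685 2.882 2.121
v -1.8 2.532 3.045
v -0.562 2.899 2.276
v -1.677 2.55 3.2
v 2.833 3.228 1.014
v 3.343 3.044 0.511
v 3.987 3.332 2.146
v 3.314 3.46 0.502
v 3.133 3.802 0.656
v 2.856 3.962 0.923
v 2.572 3.89 1.22
v 2.371 3.607 1.451
v 2.316 3.204 1.543
v 2.426 2.809 1.467
v 2.664 2.547 1.248
v 2.957 2.501 0.954
v 3.21 2.687 0.679
f 1 12 6
f 1 6 2
f 1 2 8
f 1 8 11
f 1 11 12
f 2 6 10
f 6 12 5
f 12 11 3
f 11 8 7
f 8 2 9
f 4 10 5
f 4 5 3
f 4 3 7
f 4 7 9
f 4 9 10
f 5 10 6
f 3 5 12
f 7 3 11
f 9 7 8
f 10 9 2
f 14 13 17
f 14 17 15
f 15 17 18
f 15 18 16
f 17 13 19
f 17 19 18
f 18 19 20
f 18 20 16
f 19 13 21
f 19 21 20
f 20 21 22
f 20 22 16
f 21 13 23
f 21 23 22
f 22 23 24
f 22 24 16
f 23 13 25
f 23 25 24
f 24 25 26
f 24 26 16
f 25 13 27
f 25 27 26
f 26 27 28
f 26 28 16
f 27 13 29
f 27 29 28
f 28 29 30
f 28 30 16
f 29 13 31
f 29 31 30
f 30 31 32
f 30 32 16
f 31 13 33
f 31 33 32
f 32 33 34
f 32 34 16
f 33 13 35
f 33 35 34
f 34 35 36
f 34 36 16
f 35 13 37
f 35 37 36
f 36 37 38
f 36 38 16
f 37 13 39
f 37 39 38
f 38 39 40
f 38 40 16
f 39 13 41
f 39 41 40
f 40 41 42
f 40 42 16
f 41 13 43
f 41 43 42
f 42 43 44
f 42 44 16
f 43 13 45
f 43 45 44
f 44 45 46
f 44 46 16
f 45 13 14
f 45 14 46
f 46 14 15
f 46 15 16
f 48 47 51
f 48 51 49
f 49 51 52
f 49 52 50
f 51 47 53
f 51 53 52
f 52 53 54
f 52 54 50
f 53 47 55
f 53 55 54
f 54 55 56
f 54 56 50
f 55 47 57
f 55 57 56
f 56 57 58
f 56 58 50
f 57 47 59
f 57 59 58
f 58 59 60
f 58 60 50
f 59 47 61
f 59 61 60
f 60 61 62
f 60 62 50
f 61 47 63
f 61 63 62
f 62 63 64
f 62 64 50
f 63 47 65
f 63 65 64
f 64 65 66
f 64 66 50
f 65 47 67
f 65 67 66
f 66 67 68
f 66 68 50
f 67 47 69
f 67 69 68
f 68 69 70
f 68 70 50
f 69 47 71
f 69 71 70
f 70 71 72
f 70 72 50
f 71 47 73
f 71 73 72
f 72 73 74
f 72 74 50
f 73 47 75
f 73 75 74
f 74 75 76
f 74 76 50
f 75 47 77
f 75 77 76
f 76 77 78
f 76 78 50
f 77 47 79
f 77 79 78
f 78 79 80
f 78 80 50
f 79 47 48
f 79 48 80
f 80 48 49
f 80 49 50
f 82 81 84
f 82 84 83
f 84 81 85
f 84 85 83
f 85 81 86
f 85 86 83
f 86 81 87
f 86 87 83
f 87 81 88
f 87 88 83
f 88 81 89
f 88 89 83
f 89 81 90
f 89 90 83
f 90 81 91
f 90 91 83
f 91 81 92
f 91 92 83
f 92 81 93
f 92 93 83
f 93 81 82
f 93 82 83



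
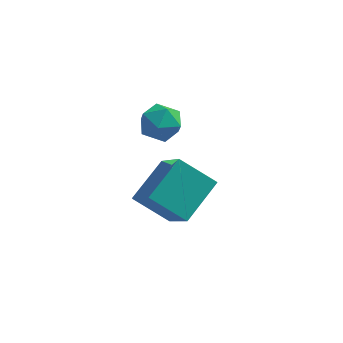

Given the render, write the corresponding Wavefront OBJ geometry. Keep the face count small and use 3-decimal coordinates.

v -0.569 3.661 2.152
v 0.061 4.023 1.978
v 0.079 2.757 2.622
v 0.709 3.119 2.448
v 0.262 3.385 2.984
v -0.139 3.943 2.693
v 0.279 2.837 1.907
v -0.122 3.395 1.616
v 0.585 3.513 1.827
v 0.574 3.852 2.492
v -0.434 2.928 2.108
v -0.445 3.267 2.773
v 0.765 0.362 0.543
v 1.444 -0.85 1.883
v -0.356 0.557 1.288
v 0.323 -0.655 2.628
v 1.457 1.555 1.272
v 2.136 0.343 2.612
v 0.336 1.75 2.017
v 1.015 0.538 3.357
f 1 12 6
f 1 6 2
f 1 2 8
f 1 8 11
f 1 11 12
f 2 6 10
f 6 12 5
f 12 11 3
f 11 8 7
f 8 2 9
f 4 10 5
f 4 5 3
f 4 3 7
f 4 7 9
f 4 9 10
f 5 10 6
f 3 5 12
f 7 3 11
f 9 7 8
f 10 9 2
f 14 16 13
f 17 14 13
f 13 16 15
f 15 17 13
f 14 20 16
f 18 14 17
f 18 20 14
f 16 20 15
f 19 17 15
f 15 20 19
f 19 18 17
f 20 18 19



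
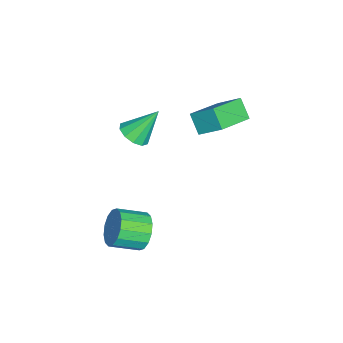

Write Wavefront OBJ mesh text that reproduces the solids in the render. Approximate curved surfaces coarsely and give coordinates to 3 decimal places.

v 0.838 0.589 -2.732
v 1.55 0.566 -3.42
v 2.074 -0.712 -2.835
v 1.362 -0.689 -2.148
v 1.752 0.828 -3.029
v 2.276 -0.45 -2.444
v 1.709 1.026 -2.558
v 2.233 -0.252 -1.973
v 1.433 1.107 -2.134
v 1.957 -0.171 -1.549
v 0.997 1.049 -1.87
v 1.521 -0.229 -1.285
v 0.519 0.868 -1.838
v 1.043 -0.41 -1.253
v 0.126 0.612 -2.045
v 0.65 -0.666 -1.46
v -0.076 0.35 -2.436
v 0.448 -0.928 -1.851
v -0.033 0.152 -2.907
v 0.491 -1.126 -2.322
v 0.243 0.071 -3.331
v 0.767 -1.207 -2.746
v 0.679 0.129 -3.595
v 1.203 -1.149 -3.01
v 1.157 0.31 -3.627
v 1.681 -0.968 -3.042
v -1.107 -0.235 2.453
v -0.322 -0.086 2.591
v -1.553 0.795 3.887
v -0.495 0.268 2.283
v -0.901 0.431 2.04
v -1.386 0.339 1.954
v -1.764 0.028 2.06
v -1.891 -0.383 2.316
v -1.718 -0.737 2.624
v -1.312 -0.9 2.867
v -0.827 -0.808 2.952
v -0.449 -0.497 2.847
v -4.371 3.325 0.772
v -4.977 2.794 1.621
v -4.038 4.446 1.711
v -4.645 3.916 2.56
v -2.735 2.364 1.34
v -3.342 1.834 2.189
v -2.403 3.486 2.279
v -3.009 2.955 3.128
f 2 1 5
f 2 5 3
f 3 5 6
f 3 6 4
f 5 1 7
f 5 7 6
f 6 7 8
f 6 8 4
f 7 1 9
f 7 9 8
f 8 9 10
f 8 10 4
f 9 1 11
f 9 11 10
f 10 11 12
f 10 12 4
f 11 1 13
f 11 13 12
f 12 13 14
f 12 14 4
f 13 1 15
f 13 15 14
f 14 15 16
f 14 16 4
f 15 1 17
f 15 17 16
f 16 17 18
f 16 18 4
f 17 1 19
f 17 19 18
f 18 19 20
f 18 20 4
f 19 1 21
f 19 21 20
f 20 21 22
f 20 22 4
f 21 1 23
f 21 23 22
f 22 23 24
f 22 24 4
f 23 1 25
f 23 25 24
f 24 25 26
f 24 26 4
f 25 1 2
f 25 2 26
f 26 2 3
f 26 3 4
f 28 27 30
f 28 30 29
f 30 27 31
f 30 31 29
f 31 27 32
f 31 32 29
f 32 27 33
f 32 33 29
f 33 27 34
f 33 34 29
f 34 27 35
f 34 35 29
f 35 27 36
f 35 36 29
f 36 27 37
f 36 37 29
f 37 27 38
f 37 38 29
f 38 27 28
f 38 28 29
f 40 42 39
f 43 40 39
f 39 42 41
f 41 43 39
f 40 46 42
f 44 40 43
f 44 46 40
f 42 46 41
f 45 43 41
f 41 46 45
f 45 44 43
f 46 44 45



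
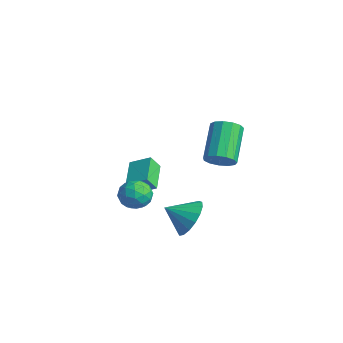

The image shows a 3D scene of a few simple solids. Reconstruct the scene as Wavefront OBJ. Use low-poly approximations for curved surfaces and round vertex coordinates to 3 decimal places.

v 0.008 -1.849 -3.239
v 0.599 -2.568 -3.68
v -0.608 -2.771 -2.561
v 0.851 -2.438 -3.276
v 0.91 -2.174 -2.864
v 0.762 -1.836 -2.538
v 0.441 -1.5 -2.373
v 0.021 -1.244 -2.406
v -0.402 -1.127 -2.63
v -0.732 -1.175 -2.993
v -0.892 -1.377 -3.414
v -0.845 -1.688 -3.794
v -0.604 -2.035 -4.047
v -0.222 -2.34 -4.115
v 0.212 -2.532 -3.983
v 1.884 -1.619 1.353
v 2.379 -1.097 1.332
v 1.291 -0.018 2.506
v 0.796 -0.541 2.527
v 2.123 -1.024 1.027
v 1.034 0.055 2.2
v 1.79 -1.139 0.825
v 0.702 -0.061 1.998
v 1.488 -1.407 0.791
v 0.4 -0.329 1.964
v 1.311 -1.743 0.935
v 0.223 -0.664 2.109
v 1.316 -2.039 1.212
v 0.228 -0.96 2.386
v 1.502 -2.202 1.534
v 0.413 -1.123 2.708
v 1.809 -2.18 1.799
v 0.72 -1.101 2.972
v 2.14 -1.98 1.922
v 1.051 -0.901 3.095
v 2.389 -1.666 1.864
v 1.301 -0.587 3.038
v 2.479 -1.336 1.645
v 1.39 -0.258 2.818
v -3.143 -2.683 -2.925
v -2.751 -2.477 -2.222
v -2.249 -3.663 -3.138
v -1.857 -3.457 -2.435
v -2.612 -3.802 -2.404
v -3.165 -3.196 -2.273
v -1.835 -2.944 -3.087
v -2.388 -2.338 -2.956
v -1.943 -2.639 -2.323
v -2.423 -3.169 -1.9
v -2.577 -2.971 -3.46
v -3.057 -3.501 -3.037
v -3.026 -2.494 -2.555
v -1.974 -3.646 -2.805
v -2.418 -3.848 -2.787
v -2.188 -3.728 -2.373
v -3.269 -2.916 -2.585
v -3.039 -2.796 -2.171
v -2.957 -3.574 -2.278
v -1.961 -3.344 -3.189
v -1.731 -3.224 -2.775
v -2.812 -2.412 -2.987
v -2.582 -2.292 -2.573
v -2.043 -2.566 -3.082
v -2.32 -2.468 -2.201
v -1.794 -3.044 -2.326
v -1.782 -2.743 -2.709
v -2.107 -2.387 -2.632
v -2.603 -2.78 -1.953
v -2.077 -3.356 -2.077
v -2.521 -3.558 -2.059
v -2.846 -3.202 -1.982
v -2.127 -2.875 -2.011
v -2.923 -2.784 -3.283
v -2.397 -3.36 -3.407
v -2.154 -2.938 -3.378
v -2.479 -2.582 -3.301
v -3.206 -3.096 -3.034
v -2.68 -3.672 -3.159
v -2.893 -3.753 -2.728
v -3.218 -3.397 -2.651
v -2.873 -3.265 -3.349
v -4.478 -1.626 -2.767
v -4.544 -2.09 -2.058
v -3.745 -0.973 -2.27
v -3.811 -1.438 -1.561
v -3.329 -2.542 -3.259
v -3.395 -3.007 -2.55
v -2.596 -1.89 -2.762
v -2.662 -2.354 -2.053
f 2 1 4
f 2 4 3
f 4 1 5
f 4 5 3
f 5 1 6
f 5 6 3
f 6 1 7
f 6 7 3
f 7 1 8
f 7 8 3
f 8 1 9
f 8 9 3
f 9 1 10
f 9 10 3
f 10 1 11
f 10 11 3
f 11 1 12
f 11 12 3
f 12 1 13
f 12 13 3
f 13 1 14
f 13 14 3
f 14 1 15
f 14 15 3
f 15 1 2
f 15 2 3
f 17 16 20
f 17 20 18
f 18 20 21
f 18 21 19
f 20 16 22
f 20 22 21
f 21 22 23
f 21 23 19
f 22 16 24
f 22 24 23
f 23 24 25
f 23 25 19
f 24 16 26
f 24 26 25
f 25 26 27
f 25 27 19
f 26 16 28
f 26 28 27
f 27 28 29
f 27 29 19
f 28 16 30
f 28 30 29
f 29 30 31
f 29 31 19
f 30 16 32
f 30 32 31
f 31 32 33
f 31 33 19
f 32 16 34
f 32 34 33
f 33 34 35
f 33 35 19
f 34 16 36
f 34 36 35
f 35 36 37
f 35 37 19
f 36 16 38
f 36 38 37
f 37 38 39
f 37 39 19
f 38 16 17
f 38 17 39
f 39 17 18
f 39 18 19
f 40 77 56
f 77 51 80
f 56 80 45
f 77 80 56
f 40 56 52
f 56 45 57
f 52 57 41
f 56 57 52
f 40 52 61
f 52 41 62
f 61 62 47
f 52 62 61
f 40 61 73
f 61 47 76
f 73 76 50
f 61 76 73
f 40 73 77
f 73 50 81
f 77 81 51
f 73 81 77
f 41 57 68
f 57 45 71
f 68 71 49
f 57 71 68
f 45 80 58
f 80 51 79
f 58 79 44
f 80 79 58
f 51 81 78
f 81 50 74
f 78 74 42
f 81 74 78
f 50 76 75
f 76 47 63
f 75 63 46
f 76 63 75
f 47 62 67
f 62 41 64
f 67 64 48
f 62 64 67
f 43 69 55
f 69 49 70
f 55 70 44
f 69 70 55
f 43 55 53
f 55 44 54
f 53 54 42
f 55 54 53
f 43 53 60
f 53 42 59
f 60 59 46
f 53 59 60
f 43 60 65
f 60 46 66
f 65 66 48
f 60 66 65
f 43 65 69
f 65 48 72
f 69 72 49
f 65 72 69
f 44 70 58
f 70 49 71
f 58 71 45
f 70 71 58
f 42 54 78
f 54 44 79
f 78 79 51
f 54 79 78
f 46 59 75
f 59 42 74
f 75 74 50
f 59 74 75
f 48 66 67
f 66 46 63
f 67 63 47
f 66 63 67
f 49 72 68
f 72 48 64
f 68 64 41
f 72 64 68
f 83 85 82
f 86 83 82
f 82 85 84
f 84 86 82
f 83 89 85
f 87 83 86
f 87 89 83
f 85 89 84
f 88 86 84
f 84 89 88
f 88 87 86
f 89 87 88



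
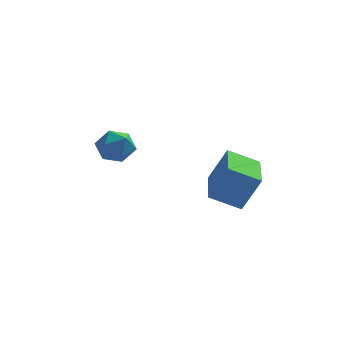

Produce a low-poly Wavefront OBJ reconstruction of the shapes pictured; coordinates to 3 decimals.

v -2.864 1.671 -1.549
v -2.43 1.015 -1.283
v -3.99 1.125 -1.057
v -3.556 0.469 -0.791
v -3.451 1.21 -0.431
v -2.756 1.547 -0.734
v -3.664 0.593 -1.606
v -2.969 0.93 -1.909
v -2.924 0.348 -1.318
v -2.793 0.73 -0.592
v -3.627 1.41 -1.748
v -3.496 1.792 -1.022
v 0.216 -2.5 -2.006
v 0.906 -2.455 -0.607
v 0.21 -0.411 -2.069
v 0.9 -0.366 -0.671
v 1.4 -2.514 -2.589
v 2.09 -2.469 -1.191
v 1.394 -0.425 -2.653
v 2.084 -0.38 -1.254
f 1 12 6
f 1 6 2
f 1 2 8
f 1 8 11
f 1 11 12
f 2 6 10
f 6 12 5
f 12 11 3
f 11 8 7
f 8 2 9
f 4 10 5
f 4 5 3
f 4 3 7
f 4 7 9
f 4 9 10
f 5 10 6
f 3 5 12
f 7 3 11
f 9 7 8
f 10 9 2
f 14 16 13
f 17 14 13
f 13 16 15
f 15 17 13
f 14 20 16
f 18 14 17
f 18 20 14
f 16 20 15
f 19 17 15
f 15 20 19
f 19 18 17
f 20 18 19



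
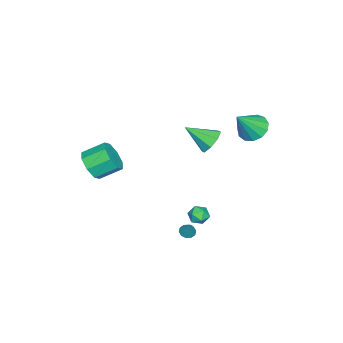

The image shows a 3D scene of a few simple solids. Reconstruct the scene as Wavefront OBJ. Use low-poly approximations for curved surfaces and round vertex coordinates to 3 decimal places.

v 3.707 -4.58 0.889
v 4.53 -3.97 0.579
v 3.935 -2.77 1.361
v 3.113 -3.38 1.671
v 3.902 -3.939 0.054
v 3.307 -2.74 0.836
v 3.16 -4.284 0.019
v 2.565 -3.085 0.8
v 2.739 -4.802 0.493
v 2.144 -3.603 1.274
v 2.885 -5.19 1.199
v 2.29 -3.99 1.981
v 3.513 -5.22 1.724
v 2.918 -4.021 2.506
v 4.255 -4.875 1.76
v 3.66 -3.676 2.541
v 4.676 -4.357 1.286
v 4.081 -3.158 2.067
v -4.337 2.413 0.741
v -3.669 3.214 0.556
v -3.143 1.787 2.339
v -4.076 3.42 0.941
v -4.566 3.307 1.263
v -4.984 2.909 1.419
v -5.196 2.354 1.36
v -5.135 1.817 1.105
v -4.821 1.47 0.734
v -4.353 1.422 0.366
v -3.88 1.688 0.117
v -3.553 2.185 0.066
v -3.474 2.754 0.229
v -3.211 0.19 -0.335
v -2.343 0.075 -0.775
v -2.869 -1.39 0.755
v -2.3 0.506 -0.163
v -2.79 0.753 0.348
v -3.528 0.669 0.459
v -4.079 0.305 0.104
v -4.122 -0.126 -0.508
v -3.632 -0.372 -1.019
v -2.894 -0.289 -1.129
v 2.592 0.966 -4.132
v 3.036 1.044 -4.371
v 3.088 1.394 -3.068
v 2.864 1.307 -4.396
v 2.589 1.44 -4.321
v 2.314 1.391 -4.174
v 2.146 1.181 -4.011
v 2.148 0.888 -3.894
v 2.32 0.625 -3.868
v 2.596 0.492 -3.943
v 2.87 0.54 -4.091
v 3.038 0.751 -4.254
v 2.426 2.293 -2.549
v 3.071 2.011 -2.517
v 1.969 1.249 -2.523
v 2.614 0.967 -2.491
v 2.36 1.33 -1.943
v 2.643 1.975 -1.959
v 2.397 1.285 -3.081
v 2.68 1.93 -3.097
v 3.053 1.388 -2.846
v 3.03 1.416 -2.142
v 2.01 1.844 -2.898
v 1.987 1.872 -2.194
f 2 1 5
f 2 5 3
f 3 5 6
f 3 6 4
f 5 1 7
f 5 7 6
f 6 7 8
f 6 8 4
f 7 1 9
f 7 9 8
f 8 9 10
f 8 10 4
f 9 1 11
f 9 11 10
f 10 11 12
f 10 12 4
f 11 1 13
f 11 13 12
f 12 13 14
f 12 14 4
f 13 1 15
f 13 15 14
f 14 15 16
f 14 16 4
f 15 1 17
f 15 17 16
f 16 17 18
f 16 18 4
f 17 1 2
f 17 2 18
f 18 2 3
f 18 3 4
f 20 19 22
f 20 22 21
f 22 19 23
f 22 23 21
f 23 19 24
f 23 24 21
f 24 19 25
f 24 25 21
f 25 19 26
f 25 26 21
f 26 19 27
f 26 27 21
f 27 19 28
f 27 28 21
f 28 19 29
f 28 29 21
f 29 19 30
f 29 30 21
f 30 19 31
f 30 31 21
f 31 19 20
f 31 20 21
f 33 32 35
f 33 35 34
f 35 32 36
f 35 36 34
f 36 32 37
f 36 37 34
f 37 32 38
f 37 38 34
f 38 32 39
f 38 39 34
f 39 32 40
f 39 40 34
f 40 32 41
f 40 41 34
f 41 32 33
f 41 33 34
f 43 42 45
f 43 45 44
f 45 42 46
f 45 46 44
f 46 42 47
f 46 47 44
f 47 42 48
f 47 48 44
f 48 42 49
f 48 49 44
f 49 42 50
f 49 50 44
f 50 42 51
f 50 51 44
f 51 42 52
f 51 52 44
f 52 42 53
f 52 53 44
f 53 42 43
f 53 43 44
f 54 65 59
f 54 59 55
f 54 55 61
f 54 61 64
f 54 64 65
f 55 59 63
f 59 65 58
f 65 64 56
f 64 61 60
f 61 55 62
f 57 63 58
f 57 58 56
f 57 56 60
f 57 60 62
f 57 62 63
f 58 63 59
f 56 58 65
f 60 56 64
f 62 60 61
f 63 62 55



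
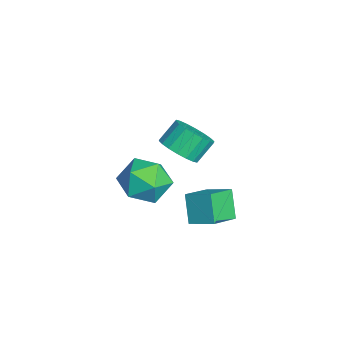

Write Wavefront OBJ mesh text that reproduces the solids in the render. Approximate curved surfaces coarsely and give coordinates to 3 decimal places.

v -0.393 -1.893 2.442
v 0.361 -1.998 2.903
v -0.032 -1.331 3.698
v -0.787 -1.227 3.238
v 0.439 -1.682 2.677
v 0.046 -1.016 3.472
v 0.352 -1.409 2.404
v -0.041 -0.742 3.2
v 0.117 -1.231 2.139
v -0.276 -0.564 2.935
v -0.218 -1.184 1.934
v -0.611 -0.517 2.73
v -0.589 -1.278 1.83
v -0.982 -0.611 2.625
v -0.92 -1.494 1.847
v -1.314 -0.827 2.642
v -1.148 -1.789 1.982
v -1.541 -1.122 2.777
v -1.226 -2.104 2.208
v -1.619 -1.438 3.003
v -1.139 -2.378 2.48
v -1.532 -1.711 3.276
v -0.904 -2.556 2.745
v -1.297 -1.889 3.541
v -0.569 -2.603 2.95
v -0.962 -1.936 3.746
v -0.198 -2.509 3.055
v -0.591 -1.842 3.85
v 0.134 -2.293 3.038
v -0.26 -1.626 3.833
v -2.151 -0.622 -1.433
v -1.235 -1.553 -0.876
v -1.517 0.297 -0.943
v -0.6 -0.634 -0.385
v -1.38 -0.546 -2.575
v -0.463 -1.477 -2.017
v -0.745 0.373 -2.084
v 0.171 -0.558 -1.527
v -2.077 -1.925 -0.851
v -1.296 -2.72 -0.439
v -3.324 -3.34 -1.221
v -2.543 -4.135 -0.809
v -3.065 -3.373 -0.062
v -2.294 -2.498 0.167
v -2.326 -3.562 -1.827
v -1.555 -2.687 -1.598
v -1.45 -3.732 -1.042
v -1.907 -3.615 0.049
v -2.713 -2.445 -1.709
v -3.17 -2.328 -0.618
f 2 1 5
f 2 5 3
f 3 5 6
f 3 6 4
f 5 1 7
f 5 7 6
f 6 7 8
f 6 8 4
f 7 1 9
f 7 9 8
f 8 9 10
f 8 10 4
f 9 1 11
f 9 11 10
f 10 11 12
f 10 12 4
f 11 1 13
f 11 13 12
f 12 13 14
f 12 14 4
f 13 1 15
f 13 15 14
f 14 15 16
f 14 16 4
f 15 1 17
f 15 17 16
f 16 17 18
f 16 18 4
f 17 1 19
f 17 19 18
f 18 19 20
f 18 20 4
f 19 1 21
f 19 21 20
f 20 21 22
f 20 22 4
f 21 1 23
f 21 23 22
f 22 23 24
f 22 24 4
f 23 1 25
f 23 25 24
f 24 25 26
f 24 26 4
f 25 1 27
f 25 27 26
f 26 27 28
f 26 28 4
f 27 1 29
f 27 29 28
f 28 29 30
f 28 30 4
f 29 1 2
f 29 2 30
f 30 2 3
f 30 3 4
f 32 34 31
f 35 32 31
f 31 34 33
f 33 35 31
f 32 38 34
f 36 32 35
f 36 38 32
f 34 38 33
f 37 35 33
f 33 38 37
f 37 36 35
f 38 36 37
f 39 50 44
f 39 44 40
f 39 40 46
f 39 46 49
f 39 49 50
f 40 44 48
f 44 50 43
f 50 49 41
f 49 46 45
f 46 40 47
f 42 48 43
f 42 43 41
f 42 41 45
f 42 45 47
f 42 47 48
f 43 48 44
f 41 43 50
f 45 41 49
f 47 45 46
f 48 47 40



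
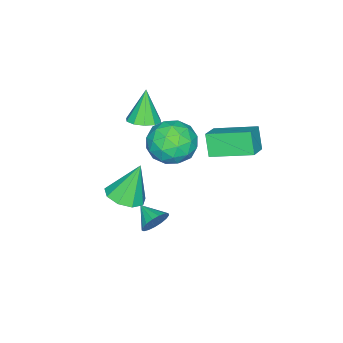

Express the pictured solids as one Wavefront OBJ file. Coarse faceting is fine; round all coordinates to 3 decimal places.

v -1.581 -2.61 -3.51
v -0.732 -3.067 -3.122
v -2.239 -2.13 -1.51
v -0.603 -2.378 -3.244
v -0.932 -1.798 -3.491
v -1.564 -1.597 -3.747
v -2.205 -1.87 -3.892
v -2.554 -2.489 -3.859
v -2.447 -3.165 -3.662
v -1.936 -3.58 -3.395
v -1.258 -3.542 -3.181
v -0.257 -0.108 -3.193
v 0.14 -0.486 -3.734
v -0.643 -1.152 -2.747
v 0.378 -0.454 -3.455
v 0.472 -0.344 -3.117
v 0.398 -0.179 -2.795
v 0.174 0.002 -2.565
v -0.149 0.158 -2.479
v -0.496 0.253 -2.556
v -0.789 0.266 -2.78
v -0.96 0.193 -3.098
v -0.97 0.051 -3.438
v -0.817 -0.127 -3.722
v -0.535 -0.301 -3.885
v -0.19 -0.43 -3.889
v -2.992 -2.408 1.161
v -2.358 -2.935 1.323
v -3.628 -2.652 2.859
v -2.204 -2.456 1.449
v -2.351 -1.958 1.466
v -2.743 -1.632 1.366
v -3.229 -1.603 1.187
v -3.625 -1.881 0.999
v -3.779 -2.36 0.872
v -3.632 -2.858 0.856
v -3.241 -3.184 0.956
v -2.754 -3.213 1.134
v -0.963 1.639 2.561
v -0.534 1.036 3.583
v -1.066 -0.136 1.557
v -0.637 -0.739 2.579
v -1.79 -0.227 2.586
v -1.727 0.869 3.206
v 0.127 0.031 1.934
v 0.19 1.127 2.554
v 0.139 0.042 3.195
v -1.046 -0.118 3.598
v -0.554 1.018 1.542
v -1.739 0.858 1.945
v -0.74 1.493 3.16
v -0.86 -0.593 1.98
v -1.538 -0.292 1.984
v -1.286 -0.647 2.584
v -1.441 1.395 2.939
v -1.189 1.041 3.54
v -1.927 0.298 2.953
v -0.411 -0.141 1.6
v -0.159 -0.495 2.201
v -0.314 1.547 2.556
v -0.062 1.192 3.156
v 0.327 0.602 2.187
v -0.092 0.554 3.533
v -0.152 -0.489 2.943
v 0.297 -0.037 2.563
v 0.334 0.608 2.928
v -0.788 0.46 3.77
v -0.849 -0.583 3.18
v -1.527 -0.282 3.184
v -1.489 0.363 3.548
v -0.392 -0.124 3.542
v -0.751 1.483 1.96
v -0.812 0.44 1.37
v -0.111 0.537 1.592
v -0.073 1.182 1.956
v -1.448 1.389 2.197
v -1.508 0.346 1.607
v -1.934 0.292 2.212
v -1.897 0.937 2.577
v -1.208 1.024 1.598
v -2.689 1.709 1.049
v -3.142 1.255 2.133
v -3.343 3.662 1.594
v -3.796 3.207 2.678
v -1.544 1.933 1.622
v -1.997 1.478 2.706
v -2.198 3.885 2.167
v -2.651 3.431 3.251
f 2 1 4
f 2 4 3
f 4 1 5
f 4 5 3
f 5 1 6
f 5 6 3
f 6 1 7
f 6 7 3
f 7 1 8
f 7 8 3
f 8 1 9
f 8 9 3
f 9 1 10
f 9 10 3
f 10 1 11
f 10 11 3
f 11 1 2
f 11 2 3
f 13 12 15
f 13 15 14
f 15 12 16
f 15 16 14
f 16 12 17
f 16 17 14
f 17 12 18
f 17 18 14
f 18 12 19
f 18 19 14
f 19 12 20
f 19 20 14
f 20 12 21
f 20 21 14
f 21 12 22
f 21 22 14
f 22 12 23
f 22 23 14
f 23 12 24
f 23 24 14
f 24 12 25
f 24 25 14
f 25 12 26
f 25 26 14
f 26 12 13
f 26 13 14
f 28 27 30
f 28 30 29
f 30 27 31
f 30 31 29
f 31 27 32
f 31 32 29
f 32 27 33
f 32 33 29
f 33 27 34
f 33 34 29
f 34 27 35
f 34 35 29
f 35 27 36
f 35 36 29
f 36 27 37
f 36 37 29
f 37 27 38
f 37 38 29
f 38 27 28
f 38 28 29
f 39 76 55
f 76 50 79
f 55 79 44
f 76 79 55
f 39 55 51
f 55 44 56
f 51 56 40
f 55 56 51
f 39 51 60
f 51 40 61
f 60 61 46
f 51 61 60
f 39 60 72
f 60 46 75
f 72 75 49
f 60 75 72
f 39 72 76
f 72 49 80
f 76 80 50
f 72 80 76
f 40 56 67
f 56 44 70
f 67 70 48
f 56 70 67
f 44 79 57
f 79 50 78
f 57 78 43
f 79 78 57
f 50 80 77
f 80 49 73
f 77 73 41
f 80 73 77
f 49 75 74
f 75 46 62
f 74 62 45
f 75 62 74
f 46 61 66
f 61 40 63
f 66 63 47
f 61 63 66
f 42 68 54
f 68 48 69
f 54 69 43
f 68 69 54
f 42 54 52
f 54 43 53
f 52 53 41
f 54 53 52
f 42 52 59
f 52 41 58
f 59 58 45
f 52 58 59
f 42 59 64
f 59 45 65
f 64 65 47
f 59 65 64
f 42 64 68
f 64 47 71
f 68 71 48
f 64 71 68
f 43 69 57
f 69 48 70
f 57 70 44
f 69 70 57
f 41 53 77
f 53 43 78
f 77 78 50
f 53 78 77
f 45 58 74
f 58 41 73
f 74 73 49
f 58 73 74
f 47 65 66
f 65 45 62
f 66 62 46
f 65 62 66
f 48 71 67
f 71 47 63
f 67 63 40
f 71 63 67
f 82 84 81
f 85 82 81
f 81 84 83
f 83 85 81
f 82 88 84
f 86 82 85
f 86 88 82
f 84 88 83
f 87 85 83
f 83 88 87
f 87 86 85
f 88 86 87



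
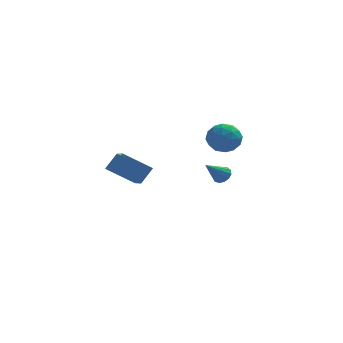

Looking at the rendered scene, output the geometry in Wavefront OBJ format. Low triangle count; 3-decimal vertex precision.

v -2.863 -2.853 -1.019
v -2.558 -4.35 -0.37
v -4.23 -2.75 -0.137
v -3.925 -4.247 0.512
v -2.335 -2.413 -0.252
v -2.03 -3.91 0.397
v -3.702 -2.31 0.63
v -3.397 -3.807 1.279
v 0.457 2.727 -0.488
v 0.907 3.117 0.26
v 1.813 2.223 -1.04
v 2.263 2.613 -0.292
v 1.694 1.854 -0.166
v 0.856 2.166 0.175
v 1.864 3.174 -0.955
v 1.026 3.486 -0.614
v 1.777 3.394 -0.028
v 1.672 2.577 0.46
v 1.048 2.763 -1.24
v 0.943 1.946 -0.752
v 0.563 2.966 -0.066
v 2.157 2.374 -0.714
v 1.822 1.927 -0.64
v 2.087 2.157 -0.2
v 0.533 2.407 -0.115
v 0.798 2.636 0.325
v 1.26 1.894 0.074
v 1.922 2.704 -1.105
v 2.187 2.933 -0.665
v 0.633 3.183 -0.58
v 0.898 3.413 -0.14
v 1.46 3.446 -0.854
v 1.339 3.358 0.205
v 2.136 3.062 -0.119
v 1.901 3.392 -0.51
v 1.409 3.575 -0.309
v 1.277 2.878 0.492
v 2.074 2.582 0.167
v 1.739 2.136 0.241
v 1.247 2.319 0.442
v 1.788 3.041 0.322
v 0.646 2.758 -0.947
v 1.443 2.462 -1.272
v 1.473 3.021 -1.222
v 0.981 3.204 -1.021
v 0.584 2.278 -0.661
v 1.381 1.982 -0.985
v 1.311 1.765 -0.471
v 0.819 1.948 -0.27
v 0.932 2.299 -1.102
v 1.279 2.791 -2.979
v 1.606 2.351 -3.031
v 0.441 2.049 -1.981
v 1.726 2.523 -2.803
v 1.704 2.78 -2.631
v 1.547 3.04 -2.569
v 1.305 3.221 -2.638
v 1.055 3.265 -2.815
v 0.876 3.159 -3.045
v 0.825 2.936 -3.253
v 0.918 2.666 -3.375
v 1.126 2.436 -3.371
v 1.382 2.319 -3.243
f 2 4 1
f 5 2 1
f 1 4 3
f 3 5 1
f 2 8 4
f 6 2 5
f 6 8 2
f 4 8 3
f 7 5 3
f 3 8 7
f 7 6 5
f 8 6 7
f 9 46 25
f 46 20 49
f 25 49 14
f 46 49 25
f 9 25 21
f 25 14 26
f 21 26 10
f 25 26 21
f 9 21 30
f 21 10 31
f 30 31 16
f 21 31 30
f 9 30 42
f 30 16 45
f 42 45 19
f 30 45 42
f 9 42 46
f 42 19 50
f 46 50 20
f 42 50 46
f 10 26 37
f 26 14 40
f 37 40 18
f 26 40 37
f 14 49 27
f 49 20 48
f 27 48 13
f 49 48 27
f 20 50 47
f 50 19 43
f 47 43 11
f 50 43 47
f 19 45 44
f 45 16 32
f 44 32 15
f 45 32 44
f 16 31 36
f 31 10 33
f 36 33 17
f 31 33 36
f 12 38 24
f 38 18 39
f 24 39 13
f 38 39 24
f 12 24 22
f 24 13 23
f 22 23 11
f 24 23 22
f 12 22 29
f 22 11 28
f 29 28 15
f 22 28 29
f 12 29 34
f 29 15 35
f 34 35 17
f 29 35 34
f 12 34 38
f 34 17 41
f 38 41 18
f 34 41 38
f 13 39 27
f 39 18 40
f 27 40 14
f 39 40 27
f 11 23 47
f 23 13 48
f 47 48 20
f 23 48 47
f 15 28 44
f 28 11 43
f 44 43 19
f 28 43 44
f 17 35 36
f 35 15 32
f 36 32 16
f 35 32 36
f 18 41 37
f 41 17 33
f 37 33 10
f 41 33 37
f 52 51 54
f 52 54 53
f 54 51 55
f 54 55 53
f 55 51 56
f 55 56 53
f 56 51 57
f 56 57 53
f 57 51 58
f 57 58 53
f 58 51 59
f 58 59 53
f 59 51 60
f 59 60 53
f 60 51 61
f 60 61 53
f 61 51 62
f 61 62 53
f 62 51 63
f 62 63 53
f 63 51 52
f 63 52 53

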